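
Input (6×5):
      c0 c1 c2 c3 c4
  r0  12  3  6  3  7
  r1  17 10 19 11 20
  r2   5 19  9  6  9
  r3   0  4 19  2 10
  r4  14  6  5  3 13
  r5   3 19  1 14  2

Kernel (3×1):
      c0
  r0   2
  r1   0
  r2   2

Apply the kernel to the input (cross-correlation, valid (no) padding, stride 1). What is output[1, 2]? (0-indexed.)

76

The receptive field on the input at this output position is [19 / 9 / 19]. Elementwise product with the kernel and sum: 19·2 + 19·2.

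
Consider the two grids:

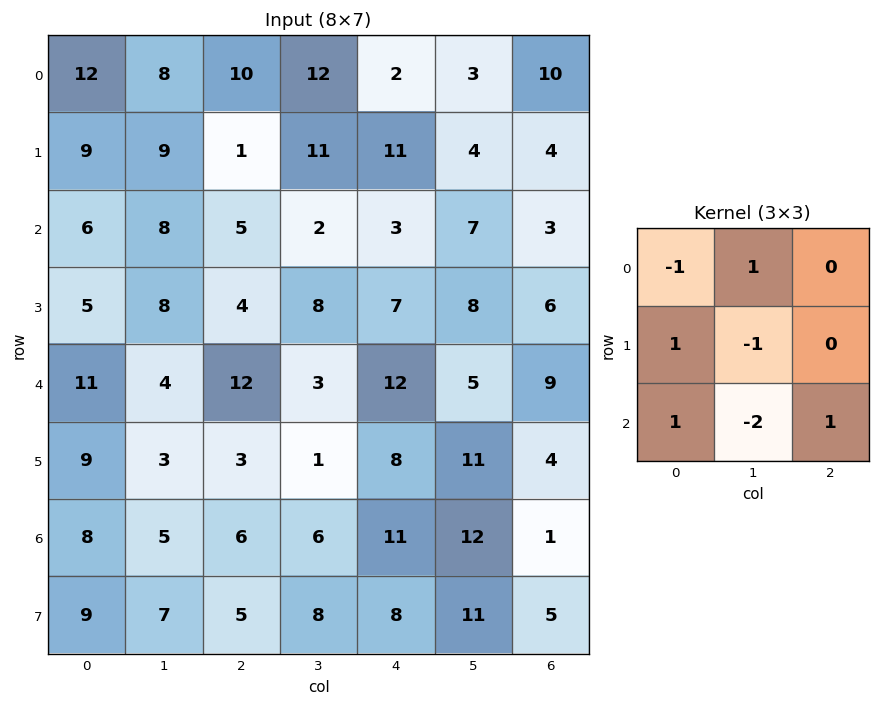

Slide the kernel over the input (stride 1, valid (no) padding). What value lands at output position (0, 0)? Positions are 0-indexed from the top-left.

-9

The receptive field on the input at this output position is [12 8 10 / 9 9 1 / 6 8 5]. Elementwise product with the kernel and sum: 12·-1 + 8·1 + 9·1 + 9·-1 + 6·1 + 8·-2 + 5·1.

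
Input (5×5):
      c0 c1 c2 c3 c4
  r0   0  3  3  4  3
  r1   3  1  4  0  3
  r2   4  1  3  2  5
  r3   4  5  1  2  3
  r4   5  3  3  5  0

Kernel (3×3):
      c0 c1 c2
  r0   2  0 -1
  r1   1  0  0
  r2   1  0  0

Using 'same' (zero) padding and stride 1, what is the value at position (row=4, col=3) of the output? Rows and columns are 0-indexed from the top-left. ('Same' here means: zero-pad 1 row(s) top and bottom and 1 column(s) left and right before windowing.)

The receptive field on the zero-padded input at this output position is [1 2 3 / 3 5 0 / 0 0 0]. Elementwise product with the kernel and sum: 1·2 + 3·-1 + 3·1 + 0·1.

2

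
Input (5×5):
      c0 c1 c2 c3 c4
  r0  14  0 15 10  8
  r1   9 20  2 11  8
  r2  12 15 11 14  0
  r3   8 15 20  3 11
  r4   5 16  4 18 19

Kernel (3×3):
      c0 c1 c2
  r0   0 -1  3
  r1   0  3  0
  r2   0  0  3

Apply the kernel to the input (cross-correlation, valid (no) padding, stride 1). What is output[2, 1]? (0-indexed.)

145

The receptive field on the input at this output position is [15 11 14 / 15 20 3 / 16 4 18]. Elementwise product with the kernel and sum: 11·-1 + 14·3 + 20·3 + 18·3.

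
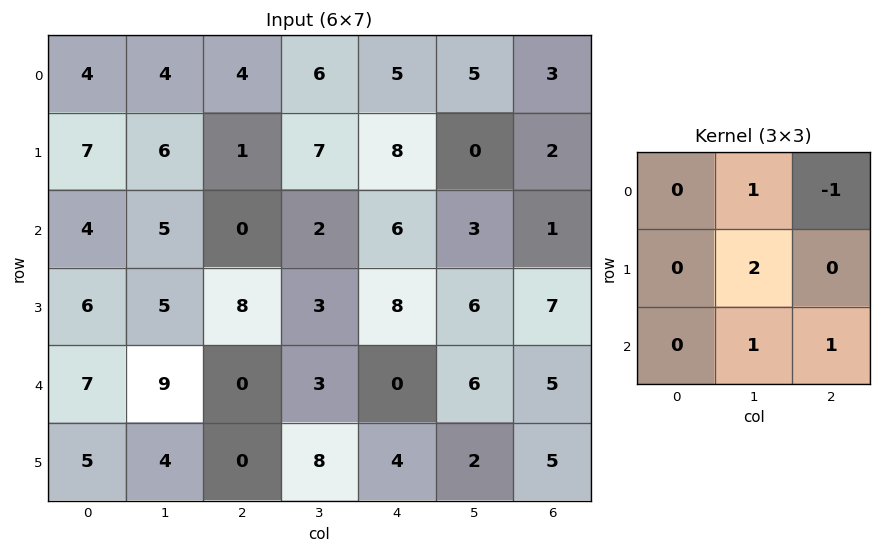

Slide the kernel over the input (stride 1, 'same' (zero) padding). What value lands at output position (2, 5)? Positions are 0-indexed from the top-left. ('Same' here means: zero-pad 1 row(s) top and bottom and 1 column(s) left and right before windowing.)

The receptive field on the zero-padded input at this output position is [8 0 2 / 6 3 1 / 8 6 7]. Elementwise product with the kernel and sum: 0·1 + 2·-1 + 3·2 + 6·1 + 7·1.

17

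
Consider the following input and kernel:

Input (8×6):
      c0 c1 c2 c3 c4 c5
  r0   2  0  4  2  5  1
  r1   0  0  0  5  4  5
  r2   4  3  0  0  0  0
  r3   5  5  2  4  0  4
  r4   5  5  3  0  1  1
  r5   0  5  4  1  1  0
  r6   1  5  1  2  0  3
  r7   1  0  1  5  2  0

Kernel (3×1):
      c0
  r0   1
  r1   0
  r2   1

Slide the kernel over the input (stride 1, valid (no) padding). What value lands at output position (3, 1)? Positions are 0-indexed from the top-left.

The receptive field on the input at this output position is [5 / 5 / 5]. Elementwise product with the kernel and sum: 5·1 + 5·1.

10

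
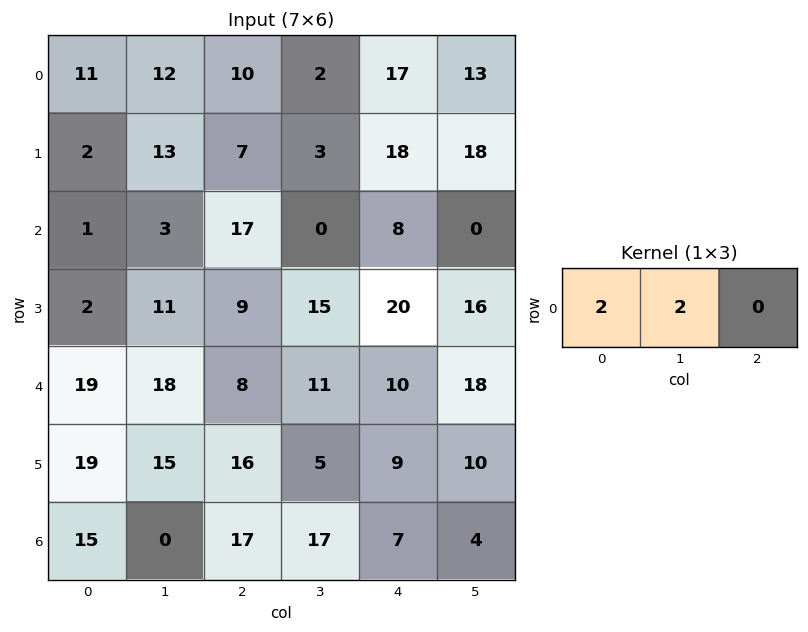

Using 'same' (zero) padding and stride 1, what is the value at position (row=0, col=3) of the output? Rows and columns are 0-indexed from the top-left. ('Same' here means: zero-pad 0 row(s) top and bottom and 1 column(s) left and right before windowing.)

The receptive field on the zero-padded input at this output position is [10 2 17]. Elementwise product with the kernel and sum: 10·2 + 2·2.

24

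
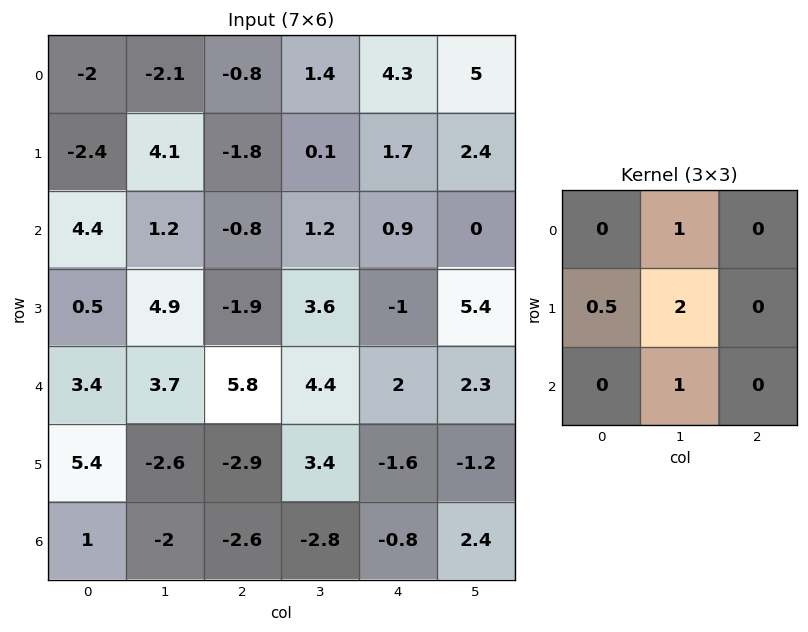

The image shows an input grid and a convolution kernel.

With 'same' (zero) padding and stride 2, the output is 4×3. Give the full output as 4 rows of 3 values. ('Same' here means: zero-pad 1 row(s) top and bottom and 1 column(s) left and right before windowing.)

Output[0,0]: The receptive field on the zero-padded input at this output position is [0 0 0 / 0 -2 -2.1 / 0 -2.4 4.1]. Elementwise product with the kernel and sum: 0·1 + 0·0.5 + -2·2 + -2.4·1.

-6.4 -4.45 11
6.9 -4.7 3.1
12.7 8.65 3.6
7.4 -9.1 -4.6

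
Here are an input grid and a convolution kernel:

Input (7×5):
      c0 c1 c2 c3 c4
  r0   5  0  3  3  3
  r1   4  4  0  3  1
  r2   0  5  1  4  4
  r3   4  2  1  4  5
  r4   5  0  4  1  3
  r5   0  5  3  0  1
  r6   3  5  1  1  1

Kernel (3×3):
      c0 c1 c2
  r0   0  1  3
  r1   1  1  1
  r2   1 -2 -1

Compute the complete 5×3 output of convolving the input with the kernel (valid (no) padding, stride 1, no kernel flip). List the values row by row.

6 18 5
9 15 3
16 11 25
1 17 29
12 17 12

Output[0,0]: The receptive field on the input at this output position is [5 0 3 / 4 4 0 / 0 5 1]. Elementwise product with the kernel and sum: 0·1 + 3·3 + 4·1 + 4·1 + 0·1 + 0·1 + 5·-2 + 1·-1.
Output[0,1]: The receptive field on the input at this output position is [0 3 3 / 4 0 3 / 5 1 4]. Elementwise product with the kernel and sum: 3·1 + 3·3 + 4·1 + 0·1 + 3·1 + 5·1 + 1·-2 + 4·-1.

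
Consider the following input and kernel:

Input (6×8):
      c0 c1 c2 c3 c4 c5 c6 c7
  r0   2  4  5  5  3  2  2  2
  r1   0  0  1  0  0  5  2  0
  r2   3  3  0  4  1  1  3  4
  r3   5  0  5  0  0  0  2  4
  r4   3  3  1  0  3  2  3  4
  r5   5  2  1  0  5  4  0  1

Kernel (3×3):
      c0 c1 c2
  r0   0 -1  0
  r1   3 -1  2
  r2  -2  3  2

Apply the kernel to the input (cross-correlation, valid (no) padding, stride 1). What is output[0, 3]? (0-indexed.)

4

The receptive field on the input at this output position is [5 3 2 / 0 0 5 / 4 1 1]. Elementwise product with the kernel and sum: 3·-1 + 0·3 + 0·-1 + 5·2 + 4·-2 + 1·3 + 1·2.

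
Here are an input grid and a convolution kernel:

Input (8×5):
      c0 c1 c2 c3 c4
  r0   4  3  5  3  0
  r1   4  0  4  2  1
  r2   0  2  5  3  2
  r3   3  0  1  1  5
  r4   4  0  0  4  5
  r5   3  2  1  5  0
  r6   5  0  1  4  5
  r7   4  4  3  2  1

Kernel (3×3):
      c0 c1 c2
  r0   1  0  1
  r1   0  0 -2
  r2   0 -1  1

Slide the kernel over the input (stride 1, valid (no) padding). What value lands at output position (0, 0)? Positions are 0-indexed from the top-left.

4

The receptive field on the input at this output position is [4 3 5 / 4 0 4 / 0 2 5]. Elementwise product with the kernel and sum: 4·1 + 5·1 + 4·-2 + 2·-1 + 5·1.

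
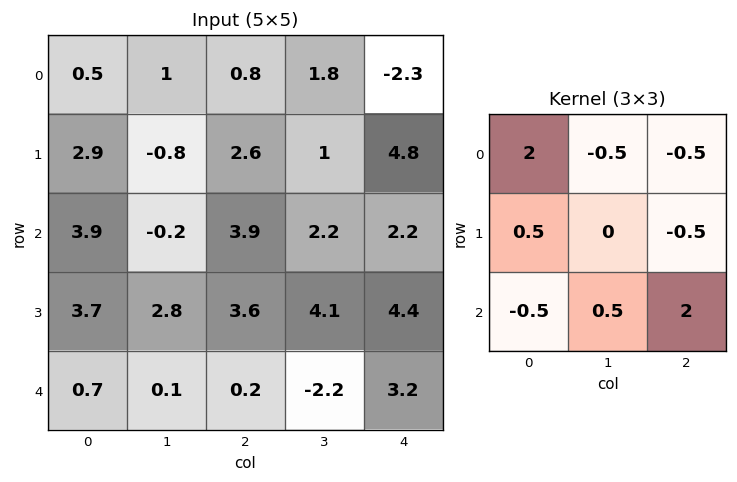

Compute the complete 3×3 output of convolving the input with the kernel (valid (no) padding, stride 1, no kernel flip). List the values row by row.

6 6.25 4.3
11.65 4 12.2
6.1 -8.45 10.4

Output[0,0]: The receptive field on the input at this output position is [0.5 1 0.8 / 2.9 -0.8 2.6 / 3.9 -0.2 3.9]. Elementwise product with the kernel and sum: 0.5·2 + 1·-0.5 + 0.8·-0.5 + 2.9·0.5 + 2.6·-0.5 + 3.9·-0.5 + -0.2·0.5 + 3.9·2.
Output[0,1]: The receptive field on the input at this output position is [1 0.8 1.8 / -0.8 2.6 1 / -0.2 3.9 2.2]. Elementwise product with the kernel and sum: 1·2 + 0.8·-0.5 + 1.8·-0.5 + -0.8·0.5 + 1·-0.5 + -0.2·-0.5 + 3.9·0.5 + 2.2·2.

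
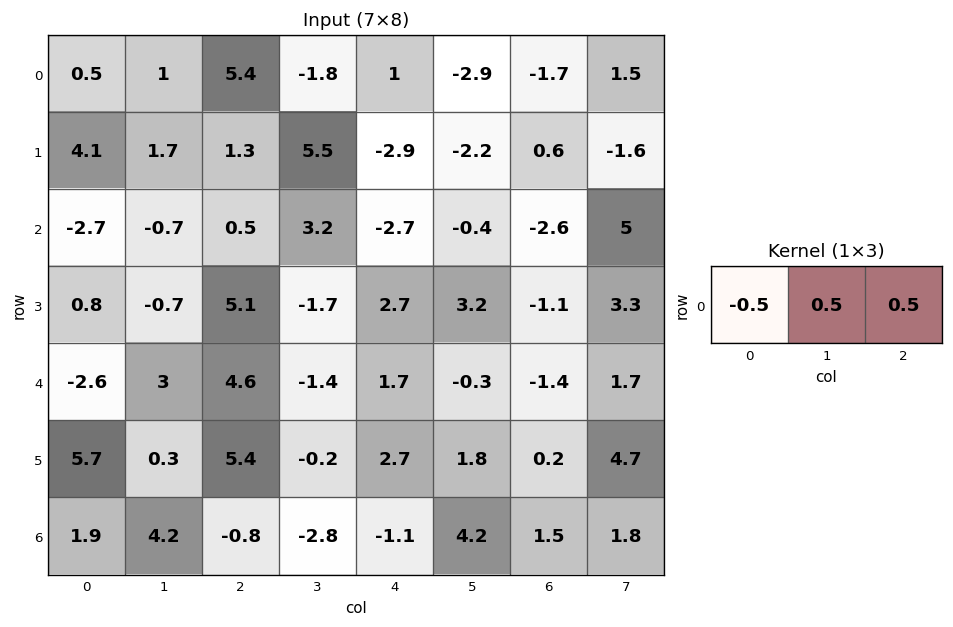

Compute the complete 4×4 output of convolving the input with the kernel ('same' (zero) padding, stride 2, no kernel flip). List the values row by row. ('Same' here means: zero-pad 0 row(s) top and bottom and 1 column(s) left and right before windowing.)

Output[0,0]: The receptive field on the zero-padded input at this output position is [0 0.5 1]. Elementwise product with the kernel and sum: 0·-0.5 + 0.5·0.5 + 1·0.5.
Output[0,1]: The receptive field on the zero-padded input at this output position is [1 5.4 -1.8]. Elementwise product with the kernel and sum: 1·-0.5 + 5.4·0.5 + -1.8·0.5.

0.75 1.3 -0.05 1.35
-1.7 2.2 -3.15 1.4
0.2 0.1 1.4 0.3
3.05 -3.9 2.95 -0.45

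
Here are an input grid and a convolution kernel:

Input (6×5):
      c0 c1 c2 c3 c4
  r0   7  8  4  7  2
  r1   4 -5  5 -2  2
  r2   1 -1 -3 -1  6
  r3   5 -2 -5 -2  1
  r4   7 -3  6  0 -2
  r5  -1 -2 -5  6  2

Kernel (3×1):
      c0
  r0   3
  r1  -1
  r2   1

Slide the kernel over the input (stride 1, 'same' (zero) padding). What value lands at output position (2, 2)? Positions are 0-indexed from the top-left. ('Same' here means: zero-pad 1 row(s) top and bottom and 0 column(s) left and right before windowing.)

The receptive field on the zero-padded input at this output position is [5 / -3 / -5]. Elementwise product with the kernel and sum: 5·3 + -3·-1 + -5·1.

13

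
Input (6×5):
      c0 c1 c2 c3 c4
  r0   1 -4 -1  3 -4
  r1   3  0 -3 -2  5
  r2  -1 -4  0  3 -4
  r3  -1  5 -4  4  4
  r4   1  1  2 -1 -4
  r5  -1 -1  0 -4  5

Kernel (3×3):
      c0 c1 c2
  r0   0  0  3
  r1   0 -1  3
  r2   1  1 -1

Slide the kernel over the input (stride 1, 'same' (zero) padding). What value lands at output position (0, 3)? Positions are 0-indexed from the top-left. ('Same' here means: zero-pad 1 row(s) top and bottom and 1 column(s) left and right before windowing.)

-25

The receptive field on the zero-padded input at this output position is [0 0 0 / -1 3 -4 / -3 -2 5]. Elementwise product with the kernel and sum: 0·3 + 3·-1 + -4·3 + -3·1 + -2·1 + 5·-1.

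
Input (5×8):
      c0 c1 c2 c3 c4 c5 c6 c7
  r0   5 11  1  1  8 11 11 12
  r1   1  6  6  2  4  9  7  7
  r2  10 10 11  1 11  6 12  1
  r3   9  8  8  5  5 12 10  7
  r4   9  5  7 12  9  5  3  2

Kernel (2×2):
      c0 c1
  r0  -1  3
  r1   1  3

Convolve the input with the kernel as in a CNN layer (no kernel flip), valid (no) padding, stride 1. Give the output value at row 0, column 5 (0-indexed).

The receptive field on the input at this output position is [11 11 / 9 7]. Elementwise product with the kernel and sum: 11·-1 + 11·3 + 9·1 + 7·3.

52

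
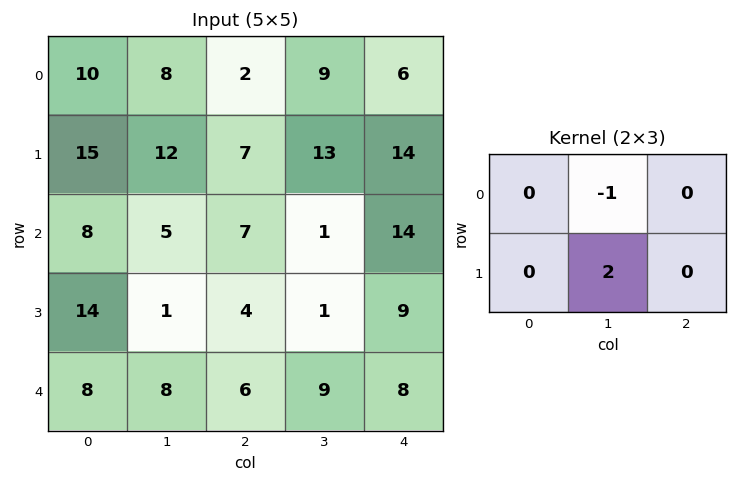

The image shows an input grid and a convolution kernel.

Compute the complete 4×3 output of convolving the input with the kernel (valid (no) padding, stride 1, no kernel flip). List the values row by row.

16 12 17
-2 7 -11
-3 1 1
15 8 17

Output[0,0]: The receptive field on the input at this output position is [10 8 2 / 15 12 7]. Elementwise product with the kernel and sum: 8·-1 + 12·2.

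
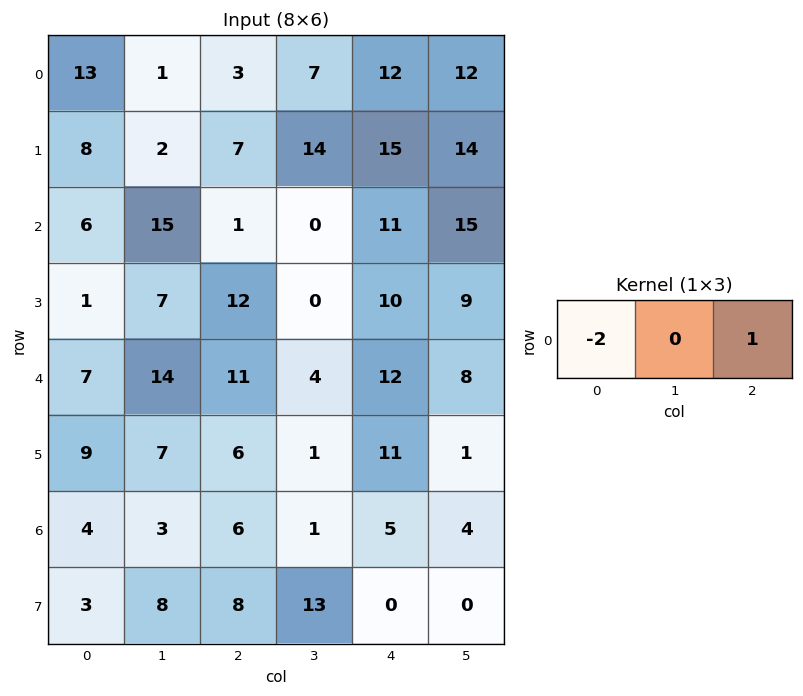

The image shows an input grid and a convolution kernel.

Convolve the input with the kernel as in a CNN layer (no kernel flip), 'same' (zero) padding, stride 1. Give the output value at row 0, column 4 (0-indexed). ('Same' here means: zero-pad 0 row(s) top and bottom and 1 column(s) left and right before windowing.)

The receptive field on the zero-padded input at this output position is [7 12 12]. Elementwise product with the kernel and sum: 7·-2 + 12·1.

-2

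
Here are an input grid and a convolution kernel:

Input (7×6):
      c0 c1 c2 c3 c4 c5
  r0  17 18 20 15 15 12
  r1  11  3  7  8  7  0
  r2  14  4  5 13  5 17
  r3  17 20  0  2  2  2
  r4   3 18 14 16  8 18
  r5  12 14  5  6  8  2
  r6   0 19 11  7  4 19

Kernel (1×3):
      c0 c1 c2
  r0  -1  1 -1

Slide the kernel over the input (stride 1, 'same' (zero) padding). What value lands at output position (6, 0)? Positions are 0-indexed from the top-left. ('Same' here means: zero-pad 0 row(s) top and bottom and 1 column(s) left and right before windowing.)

-19

The receptive field on the zero-padded input at this output position is [0 0 19]. Elementwise product with the kernel and sum: 0·-1 + 0·1 + 19·-1.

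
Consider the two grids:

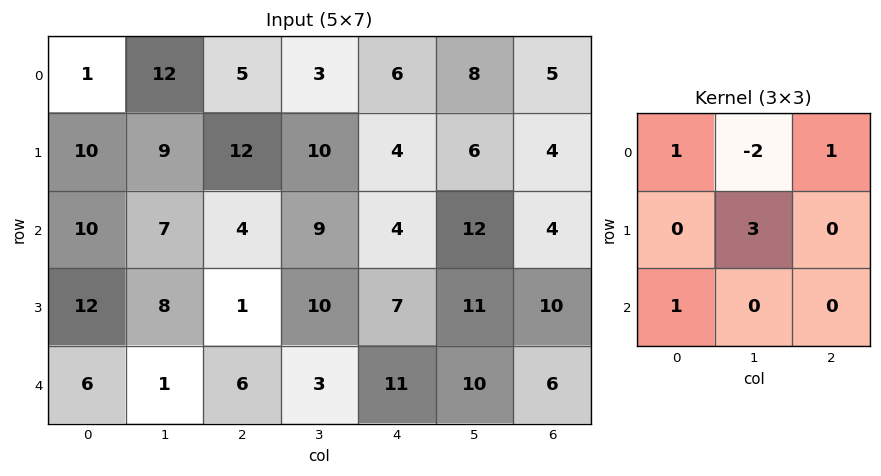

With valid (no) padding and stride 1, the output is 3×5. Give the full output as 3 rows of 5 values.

19 48 39 20 17
37 15 24 30 39
30 12 26 37 28

Output[0,0]: The receptive field on the input at this output position is [1 12 5 / 10 9 12 / 10 7 4]. Elementwise product with the kernel and sum: 1·1 + 12·-2 + 5·1 + 9·3 + 10·1.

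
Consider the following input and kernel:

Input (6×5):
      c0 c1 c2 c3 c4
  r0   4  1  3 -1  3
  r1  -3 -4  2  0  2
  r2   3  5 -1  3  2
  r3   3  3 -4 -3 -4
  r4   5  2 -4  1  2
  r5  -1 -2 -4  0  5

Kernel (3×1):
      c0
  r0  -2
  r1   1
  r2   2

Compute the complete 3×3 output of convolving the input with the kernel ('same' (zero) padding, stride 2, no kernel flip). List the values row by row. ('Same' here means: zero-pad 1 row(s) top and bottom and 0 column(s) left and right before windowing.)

-2 7 7
15 -13 -10
-3 -4 20

Output[0,0]: The receptive field on the zero-padded input at this output position is [0 / 4 / -3]. Elementwise product with the kernel and sum: 0·-2 + 4·1 + -3·2.
Output[0,1]: The receptive field on the zero-padded input at this output position is [0 / 3 / 2]. Elementwise product with the kernel and sum: 0·-2 + 3·1 + 2·2.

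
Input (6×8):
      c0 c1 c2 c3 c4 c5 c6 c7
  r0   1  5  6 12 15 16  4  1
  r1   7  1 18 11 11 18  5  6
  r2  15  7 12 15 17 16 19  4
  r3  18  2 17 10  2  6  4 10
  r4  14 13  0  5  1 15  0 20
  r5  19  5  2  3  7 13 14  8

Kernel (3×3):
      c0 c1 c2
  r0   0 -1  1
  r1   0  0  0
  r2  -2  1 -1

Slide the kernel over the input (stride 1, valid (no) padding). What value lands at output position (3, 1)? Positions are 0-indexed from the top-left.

The receptive field on the input at this output position is [2 17 10 / 13 0 5 / 5 2 3]. Elementwise product with the kernel and sum: 17·-1 + 10·1 + 5·-2 + 2·1 + 3·-1.

-18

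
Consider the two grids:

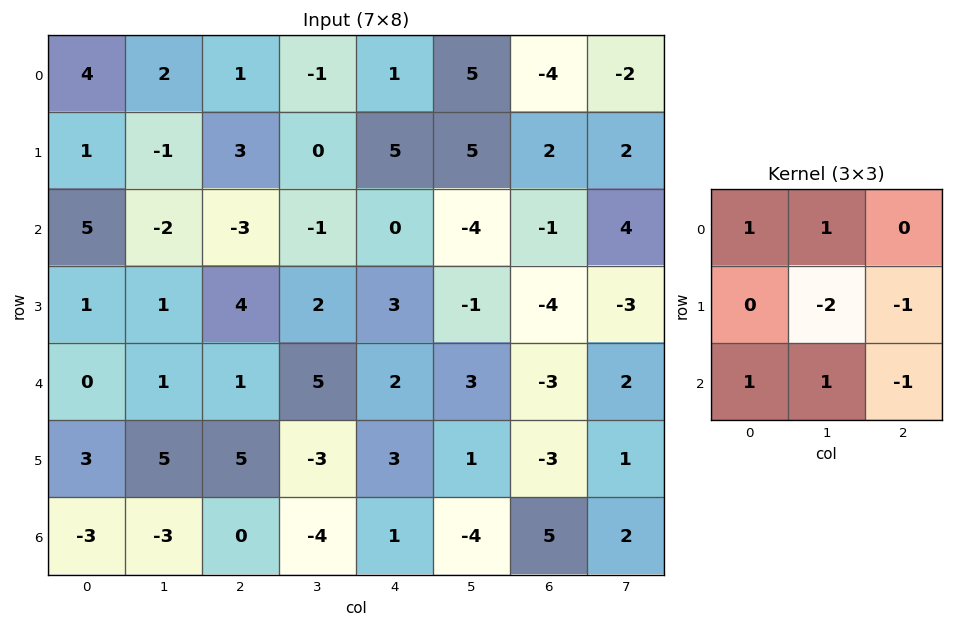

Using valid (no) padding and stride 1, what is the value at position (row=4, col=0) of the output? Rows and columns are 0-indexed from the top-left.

-20

The receptive field on the input at this output position is [0 1 1 / 3 5 5 / -3 -3 0]. Elementwise product with the kernel and sum: 0·1 + 1·1 + 5·-2 + 5·-1 + -3·1 + -3·1 + 0·-1.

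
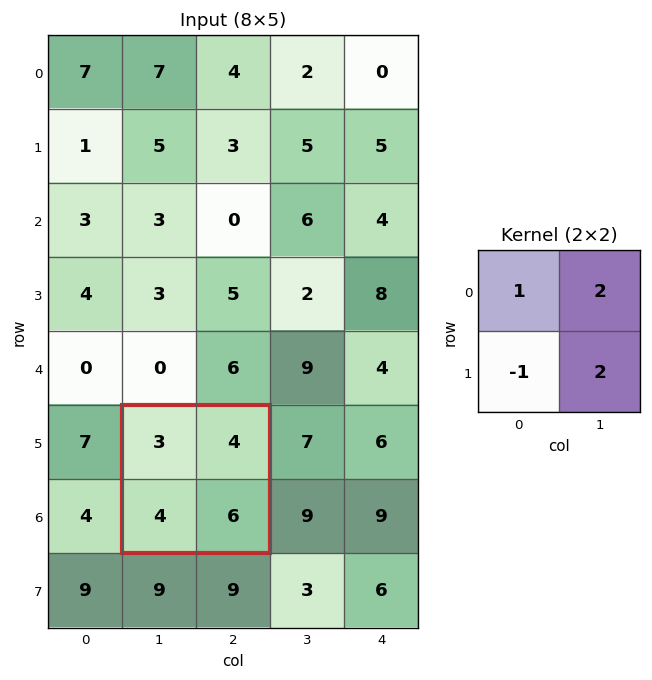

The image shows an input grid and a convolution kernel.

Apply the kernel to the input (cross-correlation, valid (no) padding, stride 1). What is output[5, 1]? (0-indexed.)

The receptive field on the input at this output position is [3 4 / 4 6]. Elementwise product with the kernel and sum: 3·1 + 4·2 + 4·-1 + 6·2.

19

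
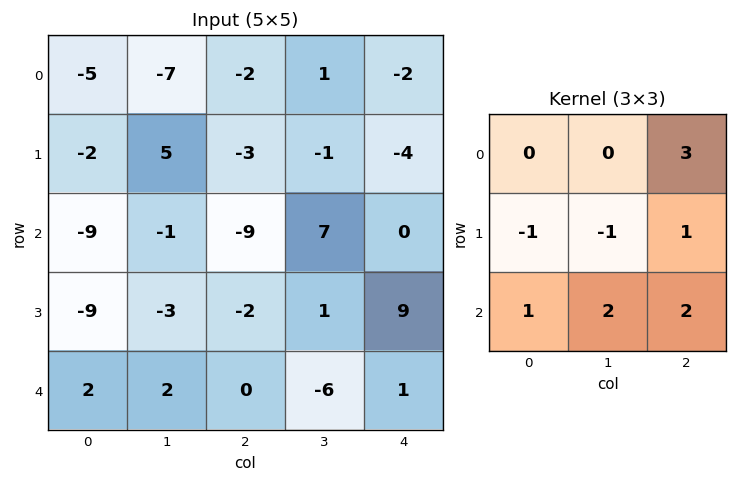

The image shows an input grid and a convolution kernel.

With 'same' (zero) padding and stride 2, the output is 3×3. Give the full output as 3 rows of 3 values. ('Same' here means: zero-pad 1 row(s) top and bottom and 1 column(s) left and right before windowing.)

Output[0,0]: The receptive field on the zero-padded input at this output position is [0 0 0 / 0 -5 -7 / 0 -2 5]. Elementwise product with the kernel and sum: 0·3 + 0·-1 + -5·-1 + -7·1 + 0·1 + -2·2 + 5·2.
Output[0,1]: The receptive field on the zero-padded input at this output position is [0 0 0 / -7 -2 1 / 5 -3 -1]. Elementwise product with the kernel and sum: 0·3 + -7·-1 + -2·-1 + 1·1 + 5·1 + -3·2 + -1·2.

4 7 -8
-1 9 12
-9 -5 5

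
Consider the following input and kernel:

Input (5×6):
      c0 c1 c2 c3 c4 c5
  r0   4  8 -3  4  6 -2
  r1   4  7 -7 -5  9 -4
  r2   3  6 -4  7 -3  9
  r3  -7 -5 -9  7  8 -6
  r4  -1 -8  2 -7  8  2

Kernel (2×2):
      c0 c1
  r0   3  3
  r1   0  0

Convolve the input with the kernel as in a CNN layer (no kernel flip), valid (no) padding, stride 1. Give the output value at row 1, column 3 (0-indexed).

The receptive field on the input at this output position is [-5 9 / 7 -3]. Elementwise product with the kernel and sum: -5·3 + 9·3.

12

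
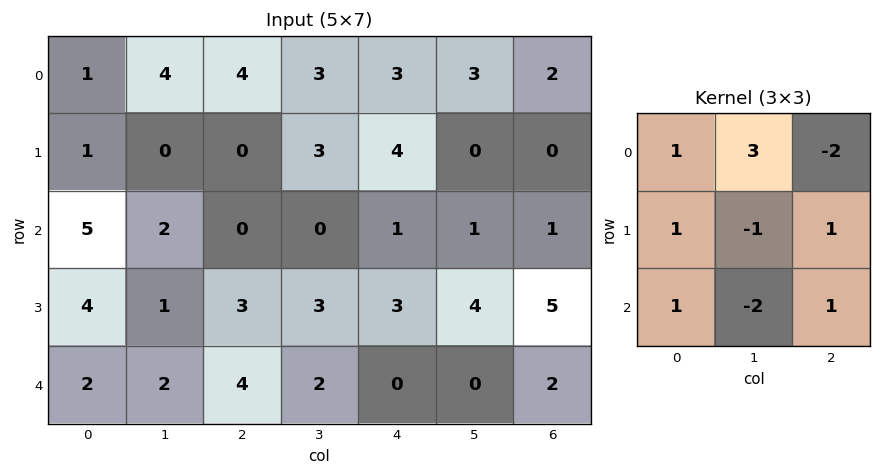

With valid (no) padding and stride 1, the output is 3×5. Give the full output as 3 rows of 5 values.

Output[0,0]: The receptive field on the input at this output position is [1 4 4 / 1 0 0 / 5 2 0]. Elementwise product with the kernel and sum: 1·1 + 4·3 + 4·-2 + 1·1 + 0·-1 + 0·1 + 5·1 + 2·-2 + 0·1.

7 15 9 4 12
9 -6 2 16 5
19 -1 1 7 8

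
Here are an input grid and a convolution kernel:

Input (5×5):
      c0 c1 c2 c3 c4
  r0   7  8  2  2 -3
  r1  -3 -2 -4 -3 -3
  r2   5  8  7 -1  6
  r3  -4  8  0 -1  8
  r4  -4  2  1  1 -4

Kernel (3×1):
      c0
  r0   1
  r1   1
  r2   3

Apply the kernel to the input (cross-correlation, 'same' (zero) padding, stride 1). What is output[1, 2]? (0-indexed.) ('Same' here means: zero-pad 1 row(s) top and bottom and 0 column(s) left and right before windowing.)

19

The receptive field on the zero-padded input at this output position is [2 / -4 / 7]. Elementwise product with the kernel and sum: 2·1 + -4·1 + 7·3.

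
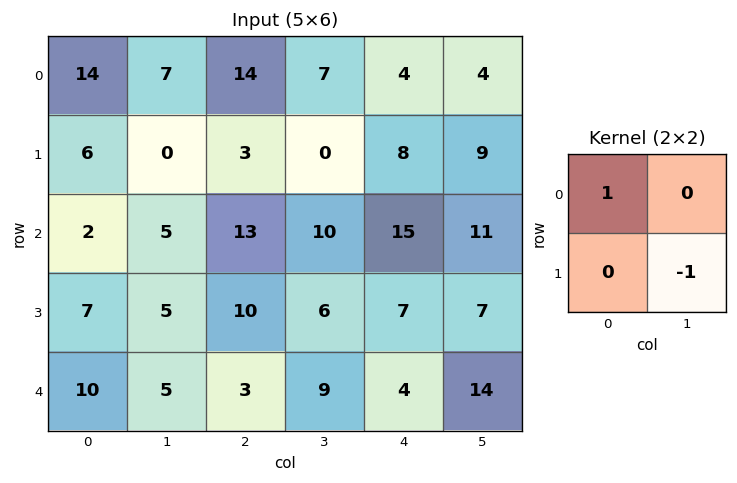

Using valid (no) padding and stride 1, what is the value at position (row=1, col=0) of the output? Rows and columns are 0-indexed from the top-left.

The receptive field on the input at this output position is [6 0 / 2 5]. Elementwise product with the kernel and sum: 6·1 + 5·-1.

1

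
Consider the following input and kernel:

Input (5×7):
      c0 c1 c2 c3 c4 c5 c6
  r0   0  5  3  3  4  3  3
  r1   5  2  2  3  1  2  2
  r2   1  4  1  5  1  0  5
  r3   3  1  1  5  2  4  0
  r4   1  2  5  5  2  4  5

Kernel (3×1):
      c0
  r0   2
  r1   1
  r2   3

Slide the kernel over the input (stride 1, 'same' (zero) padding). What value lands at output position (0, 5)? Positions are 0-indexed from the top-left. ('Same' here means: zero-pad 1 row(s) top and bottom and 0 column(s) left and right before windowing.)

The receptive field on the zero-padded input at this output position is [0 / 3 / 2]. Elementwise product with the kernel and sum: 0·2 + 3·1 + 2·3.

9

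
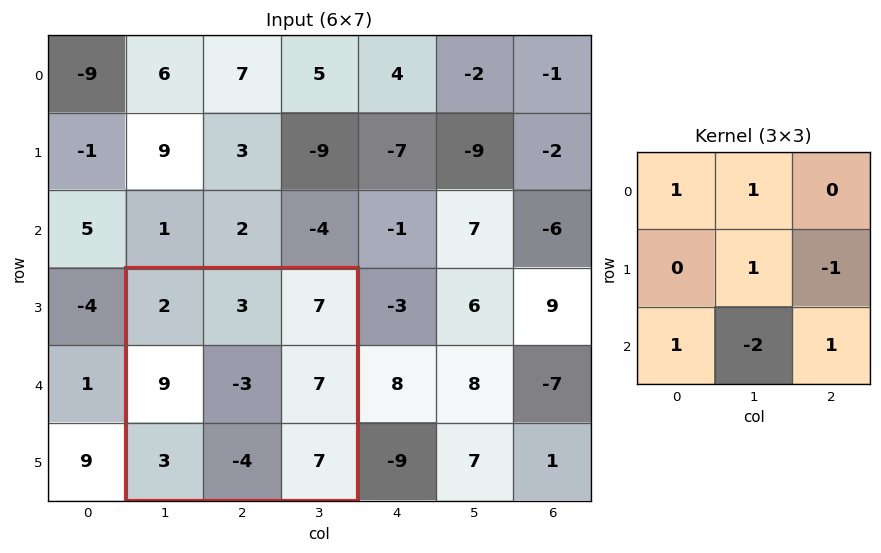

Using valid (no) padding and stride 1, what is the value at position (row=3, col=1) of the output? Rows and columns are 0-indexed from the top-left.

The receptive field on the input at this output position is [2 3 7 / 9 -3 7 / 3 -4 7]. Elementwise product with the kernel and sum: 2·1 + 3·1 + -3·1 + 7·-1 + 3·1 + -4·-2 + 7·1.

13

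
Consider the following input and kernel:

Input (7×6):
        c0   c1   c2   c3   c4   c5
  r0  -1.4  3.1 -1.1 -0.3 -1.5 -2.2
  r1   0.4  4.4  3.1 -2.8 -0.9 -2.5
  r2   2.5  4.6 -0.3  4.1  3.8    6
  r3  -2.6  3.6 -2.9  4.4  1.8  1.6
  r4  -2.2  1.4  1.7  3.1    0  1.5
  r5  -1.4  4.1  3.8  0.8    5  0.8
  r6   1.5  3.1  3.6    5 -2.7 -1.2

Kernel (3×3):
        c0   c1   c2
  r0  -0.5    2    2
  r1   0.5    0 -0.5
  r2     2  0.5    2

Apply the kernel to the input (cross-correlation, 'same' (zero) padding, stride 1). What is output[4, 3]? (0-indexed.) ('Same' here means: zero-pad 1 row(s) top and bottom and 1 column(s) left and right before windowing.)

32.7

The receptive field on the zero-padded input at this output position is [-2.9 4.4 1.8 / 1.7 3.1 0 / 3.8 0.8 5]. Elementwise product with the kernel and sum: -2.9·-0.5 + 4.4·2 + 1.8·2 + 1.7·0.5 + 0·-0.5 + 3.8·2 + 0.8·0.5 + 5·2.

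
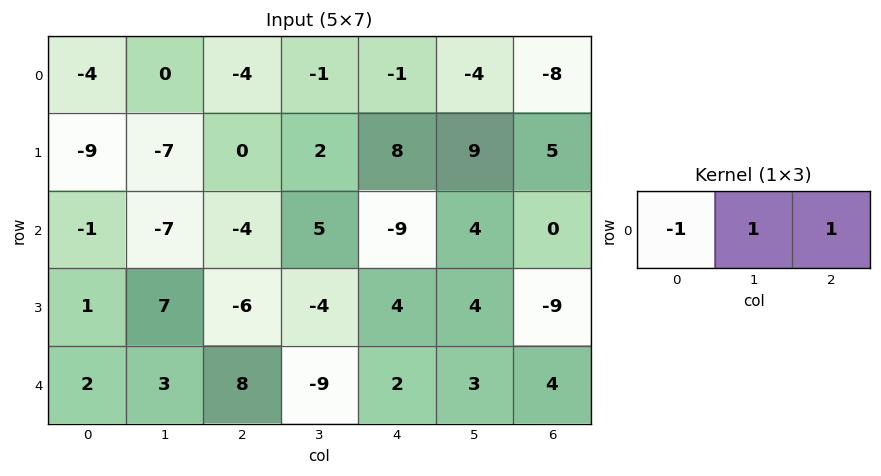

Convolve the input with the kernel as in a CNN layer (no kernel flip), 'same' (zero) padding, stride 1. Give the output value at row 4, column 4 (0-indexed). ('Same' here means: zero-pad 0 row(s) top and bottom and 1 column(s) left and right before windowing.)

The receptive field on the zero-padded input at this output position is [-9 2 3]. Elementwise product with the kernel and sum: -9·-1 + 2·1 + 3·1.

14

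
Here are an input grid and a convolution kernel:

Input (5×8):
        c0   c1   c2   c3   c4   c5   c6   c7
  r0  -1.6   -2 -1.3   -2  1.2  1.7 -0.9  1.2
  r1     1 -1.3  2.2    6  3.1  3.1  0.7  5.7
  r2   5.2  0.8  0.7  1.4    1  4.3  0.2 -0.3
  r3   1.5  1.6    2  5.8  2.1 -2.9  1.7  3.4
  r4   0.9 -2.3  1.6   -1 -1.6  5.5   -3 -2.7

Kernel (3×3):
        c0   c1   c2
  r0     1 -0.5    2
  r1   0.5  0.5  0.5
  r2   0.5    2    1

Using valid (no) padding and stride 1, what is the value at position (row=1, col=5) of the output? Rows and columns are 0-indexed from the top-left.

21.6

The receptive field on the input at this output position is [3.1 0.7 5.7 / 4.3 0.2 -0.3 / -2.9 1.7 3.4]. Elementwise product with the kernel and sum: 3.1·1 + 0.7·-0.5 + 5.7·2 + 4.3·0.5 + 0.2·0.5 + -0.3·0.5 + -2.9·0.5 + 1.7·2 + 3.4·1.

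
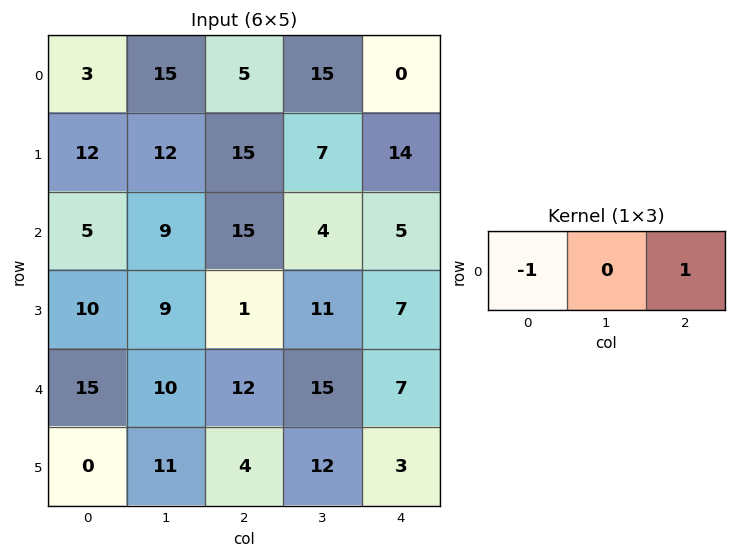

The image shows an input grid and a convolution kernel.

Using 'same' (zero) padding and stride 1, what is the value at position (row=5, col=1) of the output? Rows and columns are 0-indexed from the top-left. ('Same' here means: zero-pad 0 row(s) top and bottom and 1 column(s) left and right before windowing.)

The receptive field on the zero-padded input at this output position is [0 11 4]. Elementwise product with the kernel and sum: 0·-1 + 4·1.

4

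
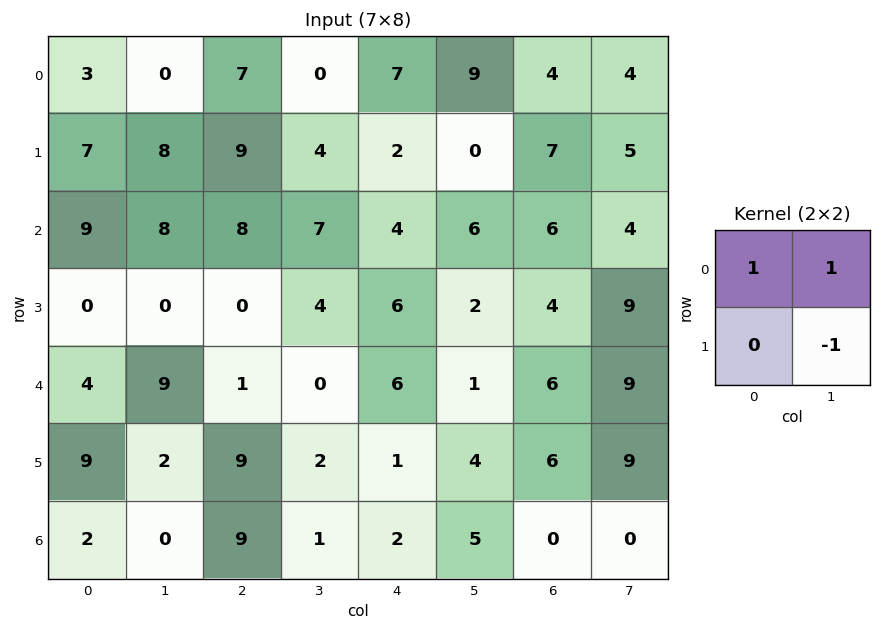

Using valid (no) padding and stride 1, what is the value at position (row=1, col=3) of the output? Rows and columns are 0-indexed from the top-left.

2

The receptive field on the input at this output position is [4 2 / 7 4]. Elementwise product with the kernel and sum: 4·1 + 2·1 + 4·-1.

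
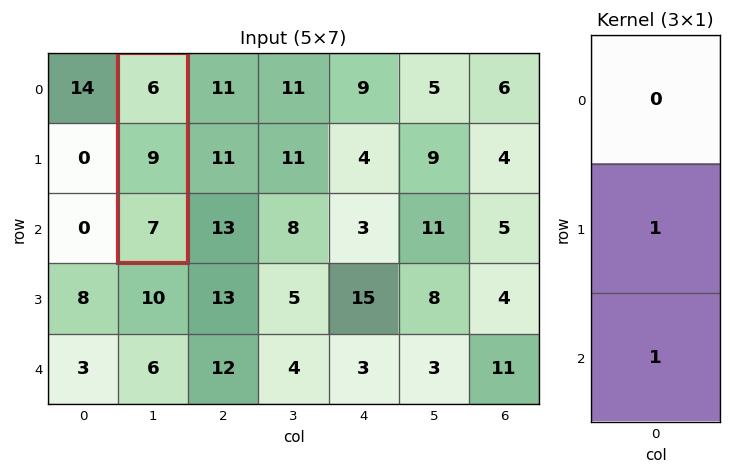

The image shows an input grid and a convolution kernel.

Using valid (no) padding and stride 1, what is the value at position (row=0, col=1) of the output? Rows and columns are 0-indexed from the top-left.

16

The receptive field on the input at this output position is [6 / 9 / 7]. Elementwise product with the kernel and sum: 9·1 + 7·1.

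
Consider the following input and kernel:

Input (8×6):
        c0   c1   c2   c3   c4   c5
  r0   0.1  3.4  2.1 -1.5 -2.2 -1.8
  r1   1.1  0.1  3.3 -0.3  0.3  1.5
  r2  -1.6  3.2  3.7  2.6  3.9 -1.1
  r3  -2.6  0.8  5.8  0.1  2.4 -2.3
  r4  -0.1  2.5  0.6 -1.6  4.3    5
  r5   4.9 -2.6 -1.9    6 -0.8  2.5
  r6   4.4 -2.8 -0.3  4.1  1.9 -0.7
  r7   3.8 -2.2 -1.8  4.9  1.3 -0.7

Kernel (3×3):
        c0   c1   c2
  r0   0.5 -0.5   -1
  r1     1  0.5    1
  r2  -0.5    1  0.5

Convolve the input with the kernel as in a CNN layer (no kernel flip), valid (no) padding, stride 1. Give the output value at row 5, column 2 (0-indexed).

6.95

The receptive field on the input at this output position is [-1.9 6 -0.8 / -0.3 4.1 1.9 / -1.8 4.9 1.3]. Elementwise product with the kernel and sum: -1.9·0.5 + 6·-0.5 + -0.8·-1 + -0.3·1 + 4.1·0.5 + 1.9·1 + -1.8·-0.5 + 4.9·1 + 1.3·0.5.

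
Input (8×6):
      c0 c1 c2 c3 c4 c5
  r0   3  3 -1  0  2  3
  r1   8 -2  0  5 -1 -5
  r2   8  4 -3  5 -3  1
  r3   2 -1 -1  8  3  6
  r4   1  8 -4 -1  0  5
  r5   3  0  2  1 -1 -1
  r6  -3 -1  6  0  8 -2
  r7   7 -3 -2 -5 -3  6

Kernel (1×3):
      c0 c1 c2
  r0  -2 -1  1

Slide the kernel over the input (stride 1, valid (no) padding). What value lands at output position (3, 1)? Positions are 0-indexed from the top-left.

The receptive field on the input at this output position is [-1 -1 8]. Elementwise product with the kernel and sum: -1·-2 + -1·-1 + 8·1.

11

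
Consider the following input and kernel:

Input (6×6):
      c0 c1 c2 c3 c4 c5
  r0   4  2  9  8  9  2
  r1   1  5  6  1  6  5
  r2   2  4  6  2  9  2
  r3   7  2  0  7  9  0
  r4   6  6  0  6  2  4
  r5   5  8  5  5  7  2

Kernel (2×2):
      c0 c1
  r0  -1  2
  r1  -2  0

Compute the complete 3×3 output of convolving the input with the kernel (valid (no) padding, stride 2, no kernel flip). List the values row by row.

Output[0,0]: The receptive field on the input at this output position is [4 2 / 1 5]. Elementwise product with the kernel and sum: 4·-1 + 2·2 + 1·-2.
Output[0,1]: The receptive field on the input at this output position is [9 8 / 6 1]. Elementwise product with the kernel and sum: 9·-1 + 8·2 + 6·-2.

-2 -5 -17
-8 -2 -23
-4 2 -8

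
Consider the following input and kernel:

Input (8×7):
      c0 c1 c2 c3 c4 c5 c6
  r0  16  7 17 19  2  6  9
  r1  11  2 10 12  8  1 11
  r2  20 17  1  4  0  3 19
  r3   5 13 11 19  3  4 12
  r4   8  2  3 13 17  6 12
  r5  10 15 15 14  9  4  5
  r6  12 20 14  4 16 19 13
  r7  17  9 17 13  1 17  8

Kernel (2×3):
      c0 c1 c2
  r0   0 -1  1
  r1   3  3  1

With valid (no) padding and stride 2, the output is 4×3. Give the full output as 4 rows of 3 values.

59 57 41
49 89 49
91 100 50
89 103 56

Output[0,0]: The receptive field on the input at this output position is [16 7 17 / 11 2 10]. Elementwise product with the kernel and sum: 7·-1 + 17·1 + 11·3 + 2·3 + 10·1.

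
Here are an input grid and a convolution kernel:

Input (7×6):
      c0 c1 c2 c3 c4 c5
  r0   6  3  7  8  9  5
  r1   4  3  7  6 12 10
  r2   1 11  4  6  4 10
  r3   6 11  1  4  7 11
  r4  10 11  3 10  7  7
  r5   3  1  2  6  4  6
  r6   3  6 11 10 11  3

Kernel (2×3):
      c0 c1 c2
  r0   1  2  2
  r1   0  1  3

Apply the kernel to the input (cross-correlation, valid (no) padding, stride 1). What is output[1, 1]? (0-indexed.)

51

The receptive field on the input at this output position is [3 7 6 / 11 4 6]. Elementwise product with the kernel and sum: 3·1 + 7·2 + 6·2 + 4·1 + 6·3.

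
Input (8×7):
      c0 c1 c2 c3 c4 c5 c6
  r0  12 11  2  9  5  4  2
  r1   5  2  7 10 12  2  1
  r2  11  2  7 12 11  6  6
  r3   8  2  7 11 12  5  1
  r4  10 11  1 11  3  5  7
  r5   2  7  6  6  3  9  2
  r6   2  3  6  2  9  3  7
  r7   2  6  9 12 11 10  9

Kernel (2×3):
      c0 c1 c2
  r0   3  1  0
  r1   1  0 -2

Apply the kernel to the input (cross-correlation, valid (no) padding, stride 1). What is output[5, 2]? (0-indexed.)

12

The receptive field on the input at this output position is [6 6 3 / 6 2 9]. Elementwise product with the kernel and sum: 6·3 + 6·1 + 6·1 + 9·-2.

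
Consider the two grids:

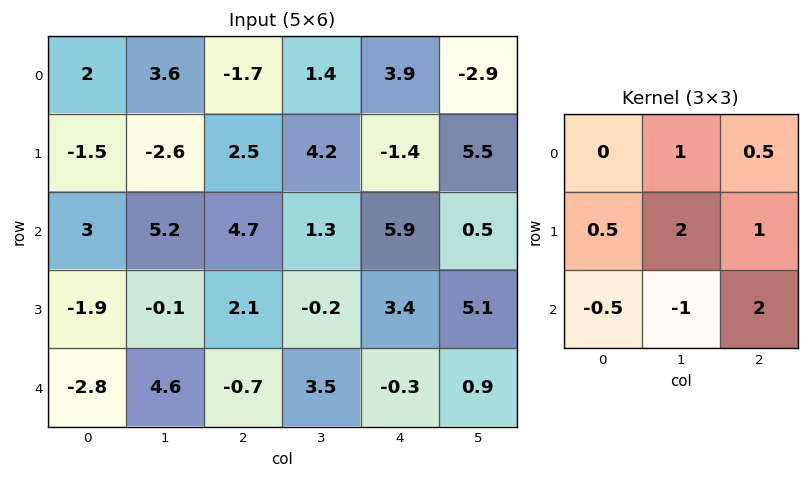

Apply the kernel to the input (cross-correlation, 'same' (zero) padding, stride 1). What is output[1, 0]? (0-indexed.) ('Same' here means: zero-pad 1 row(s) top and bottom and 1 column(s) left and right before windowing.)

5.6

The receptive field on the zero-padded input at this output position is [0 2 3.6 / 0 -1.5 -2.6 / 0 3 5.2]. Elementwise product with the kernel and sum: 2·1 + 3.6·0.5 + 0·0.5 + -1.5·2 + -2.6·1 + 0·-0.5 + 3·-1 + 5.2·2.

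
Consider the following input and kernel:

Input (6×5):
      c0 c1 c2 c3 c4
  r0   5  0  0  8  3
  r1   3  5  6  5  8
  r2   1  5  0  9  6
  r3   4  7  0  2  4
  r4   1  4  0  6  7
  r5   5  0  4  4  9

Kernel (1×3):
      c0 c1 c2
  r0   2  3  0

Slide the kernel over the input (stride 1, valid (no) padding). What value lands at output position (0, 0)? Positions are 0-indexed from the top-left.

10

The receptive field on the input at this output position is [5 0 0]. Elementwise product with the kernel and sum: 5·2 + 0·3.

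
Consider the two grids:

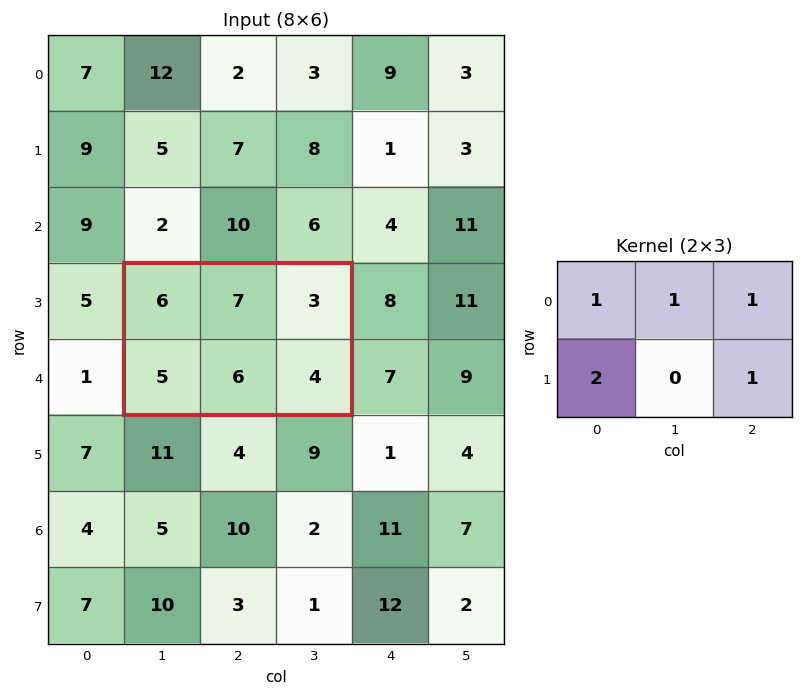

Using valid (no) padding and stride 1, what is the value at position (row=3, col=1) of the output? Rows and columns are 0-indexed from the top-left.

30

The receptive field on the input at this output position is [6 7 3 / 5 6 4]. Elementwise product with the kernel and sum: 6·1 + 7·1 + 3·1 + 5·2 + 4·1.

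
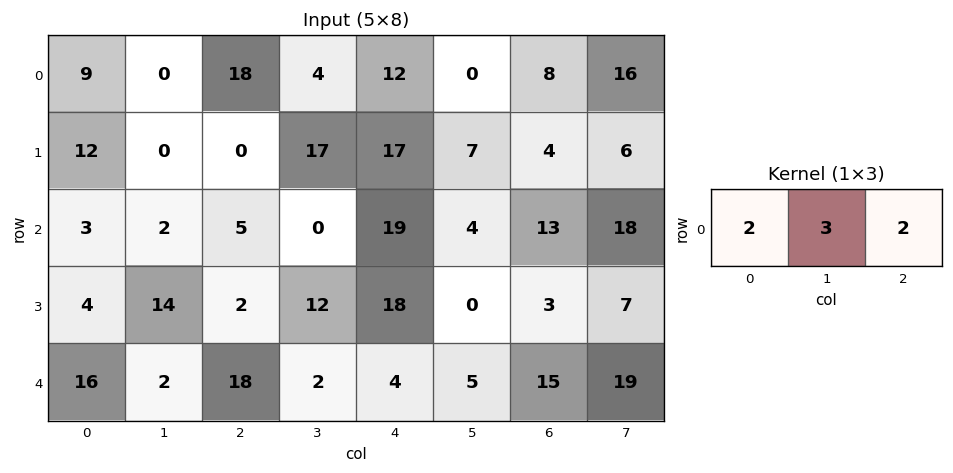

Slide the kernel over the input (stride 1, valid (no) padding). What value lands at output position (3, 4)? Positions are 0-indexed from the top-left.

The receptive field on the input at this output position is [18 0 3]. Elementwise product with the kernel and sum: 18·2 + 0·3 + 3·2.

42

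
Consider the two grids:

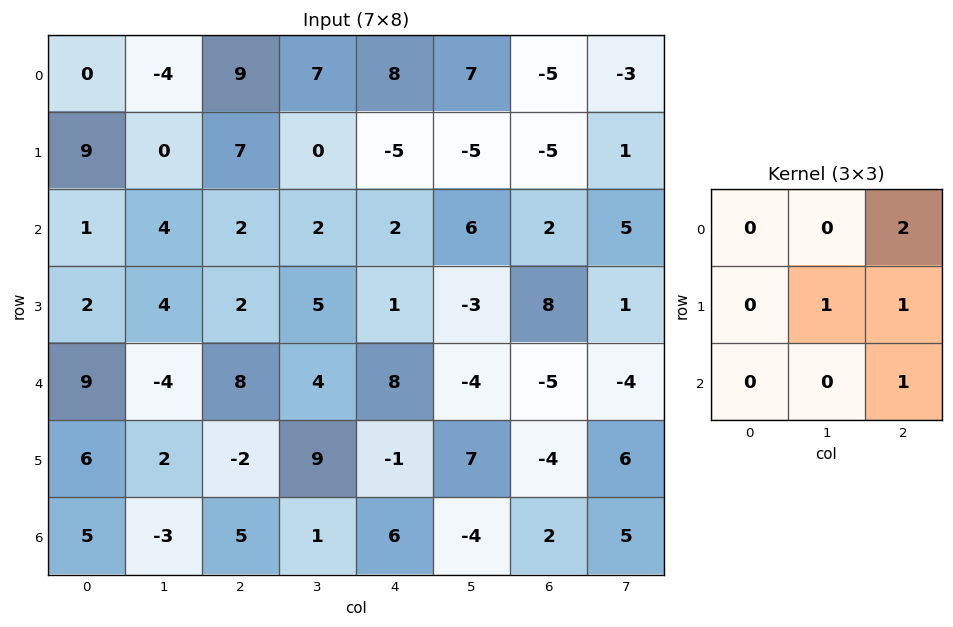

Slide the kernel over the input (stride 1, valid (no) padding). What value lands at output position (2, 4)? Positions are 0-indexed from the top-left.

4

The receptive field on the input at this output position is [2 6 2 / 1 -3 8 / 8 -4 -5]. Elementwise product with the kernel and sum: 2·2 + -3·1 + 8·1 + -5·1.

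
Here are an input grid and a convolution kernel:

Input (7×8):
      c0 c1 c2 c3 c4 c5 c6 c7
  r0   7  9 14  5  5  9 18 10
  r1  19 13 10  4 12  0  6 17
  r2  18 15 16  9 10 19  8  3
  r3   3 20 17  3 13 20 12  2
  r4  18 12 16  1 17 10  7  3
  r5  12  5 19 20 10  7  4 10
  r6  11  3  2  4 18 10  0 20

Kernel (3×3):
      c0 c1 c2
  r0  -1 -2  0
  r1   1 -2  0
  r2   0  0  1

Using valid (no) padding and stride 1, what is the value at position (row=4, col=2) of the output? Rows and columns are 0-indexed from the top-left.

-21

The receptive field on the input at this output position is [16 1 17 / 19 20 10 / 2 4 18]. Elementwise product with the kernel and sum: 16·-1 + 1·-2 + 19·1 + 20·-2 + 18·1.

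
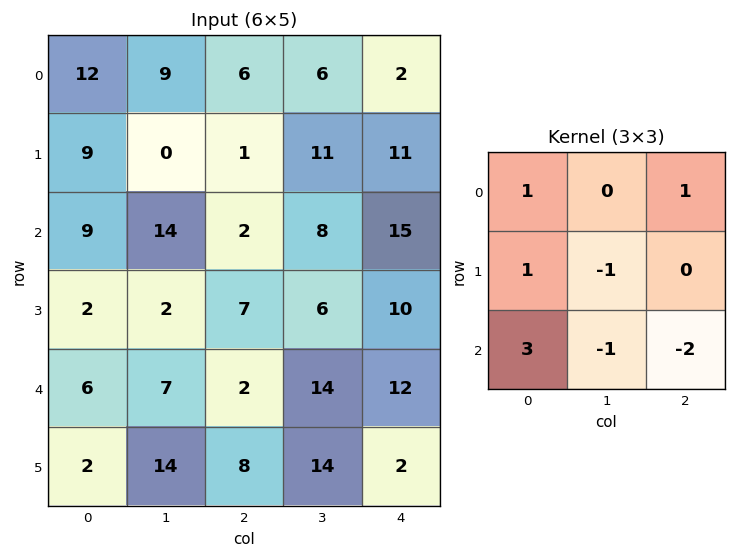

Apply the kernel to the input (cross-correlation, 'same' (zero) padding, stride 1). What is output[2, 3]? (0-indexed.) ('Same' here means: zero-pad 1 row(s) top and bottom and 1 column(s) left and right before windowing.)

The receptive field on the zero-padded input at this output position is [1 11 11 / 2 8 15 / 7 6 10]. Elementwise product with the kernel and sum: 1·1 + 11·1 + 2·1 + 8·-1 + 7·3 + 6·-1 + 10·-2.

1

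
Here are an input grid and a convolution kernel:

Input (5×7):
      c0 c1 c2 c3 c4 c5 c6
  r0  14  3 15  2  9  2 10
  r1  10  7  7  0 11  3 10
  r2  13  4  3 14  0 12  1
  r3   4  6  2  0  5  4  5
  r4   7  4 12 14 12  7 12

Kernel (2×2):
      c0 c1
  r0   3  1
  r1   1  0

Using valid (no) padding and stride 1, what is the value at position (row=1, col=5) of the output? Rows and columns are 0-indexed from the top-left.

The receptive field on the input at this output position is [3 10 / 12 1]. Elementwise product with the kernel and sum: 3·3 + 10·1 + 12·1.

31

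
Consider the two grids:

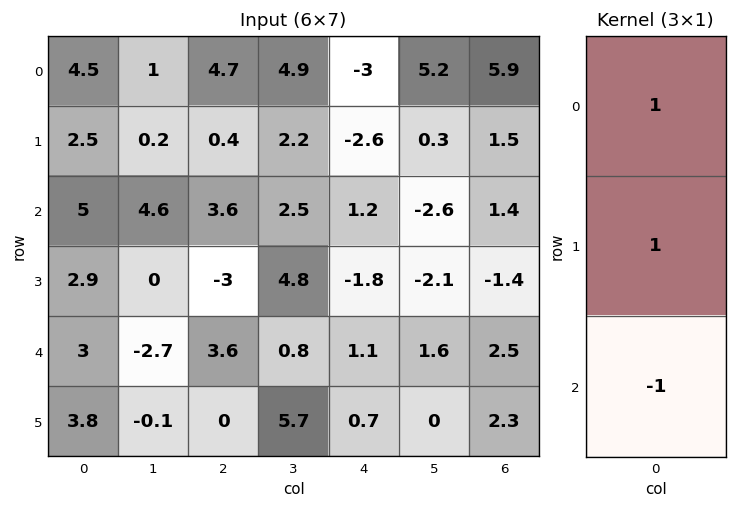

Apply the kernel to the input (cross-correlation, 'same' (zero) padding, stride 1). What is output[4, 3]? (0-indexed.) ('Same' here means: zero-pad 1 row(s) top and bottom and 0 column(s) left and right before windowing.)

The receptive field on the zero-padded input at this output position is [4.8 / 0.8 / 5.7]. Elementwise product with the kernel and sum: 4.8·1 + 0.8·1 + 5.7·-1.

-0.1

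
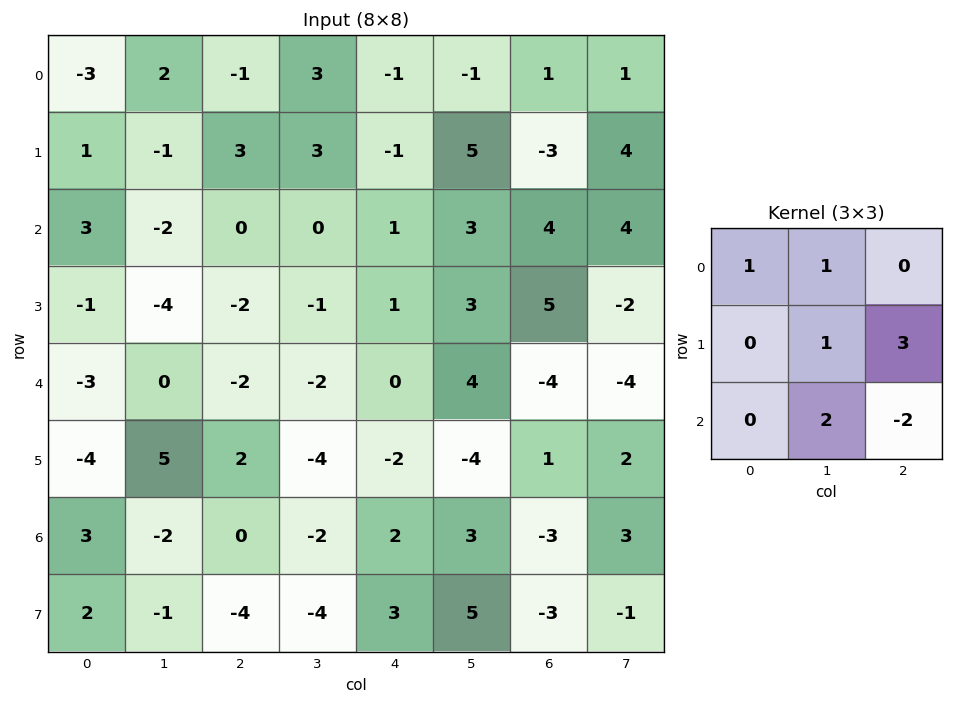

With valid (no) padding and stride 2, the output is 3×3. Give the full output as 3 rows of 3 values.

3 0 -8
-5 -2 38
4 -22 15

Output[0,0]: The receptive field on the input at this output position is [-3 2 -1 / 1 -1 3 / 3 -2 0]. Elementwise product with the kernel and sum: -3·1 + 2·1 + -1·1 + 3·3 + -2·2 + 0·-2.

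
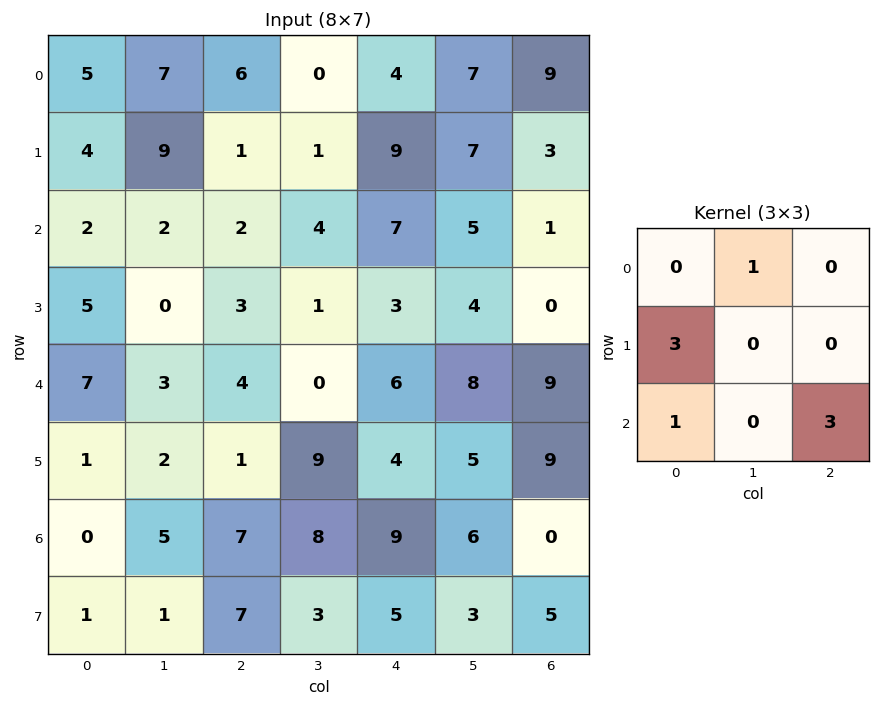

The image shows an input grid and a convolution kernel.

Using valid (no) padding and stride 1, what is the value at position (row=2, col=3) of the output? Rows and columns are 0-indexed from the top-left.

The receptive field on the input at this output position is [4 7 5 / 1 3 4 / 0 6 8]. Elementwise product with the kernel and sum: 7·1 + 1·3 + 0·1 + 8·3.

34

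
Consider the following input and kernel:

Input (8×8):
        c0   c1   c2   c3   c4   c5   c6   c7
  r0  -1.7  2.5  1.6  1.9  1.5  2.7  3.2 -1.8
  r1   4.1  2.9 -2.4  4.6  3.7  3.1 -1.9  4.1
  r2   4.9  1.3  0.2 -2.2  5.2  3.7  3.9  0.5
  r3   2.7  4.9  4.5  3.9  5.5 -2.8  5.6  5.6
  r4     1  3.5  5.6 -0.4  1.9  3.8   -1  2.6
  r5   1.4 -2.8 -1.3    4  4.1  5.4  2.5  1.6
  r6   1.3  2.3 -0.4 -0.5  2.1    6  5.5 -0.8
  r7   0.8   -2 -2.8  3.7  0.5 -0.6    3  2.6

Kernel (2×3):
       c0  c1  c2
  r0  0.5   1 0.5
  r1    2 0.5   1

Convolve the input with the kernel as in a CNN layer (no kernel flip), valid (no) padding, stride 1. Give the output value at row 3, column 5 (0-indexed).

16.7

The receptive field on the input at this output position is [-2.8 5.6 5.6 / 3.8 -1 2.6]. Elementwise product with the kernel and sum: -2.8·0.5 + 5.6·1 + 5.6·0.5 + 3.8·2 + -1·0.5 + 2.6·1.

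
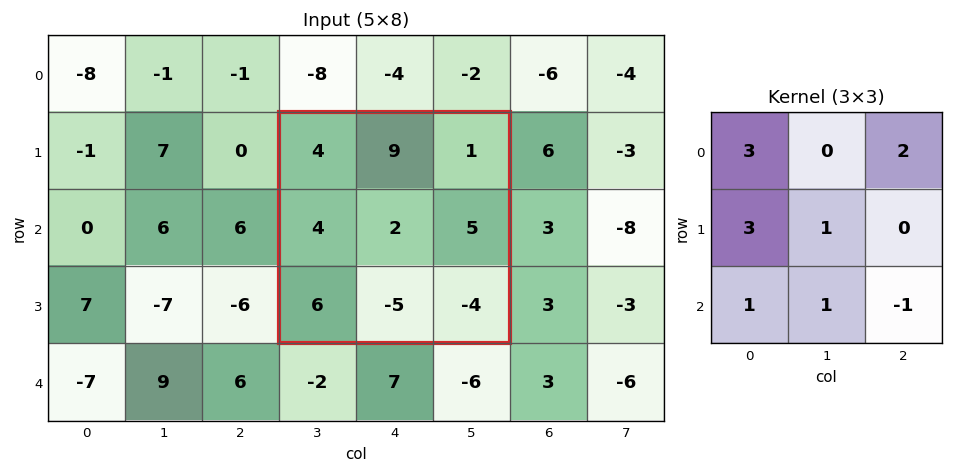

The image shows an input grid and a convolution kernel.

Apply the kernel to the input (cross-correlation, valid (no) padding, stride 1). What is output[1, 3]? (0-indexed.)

33

The receptive field on the input at this output position is [4 9 1 / 4 2 5 / 6 -5 -4]. Elementwise product with the kernel and sum: 4·3 + 1·2 + 4·3 + 2·1 + 6·1 + -5·1 + -4·-1.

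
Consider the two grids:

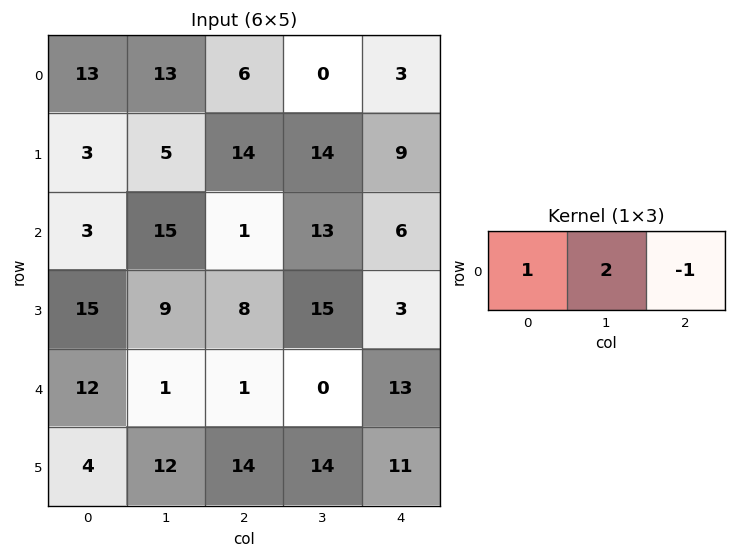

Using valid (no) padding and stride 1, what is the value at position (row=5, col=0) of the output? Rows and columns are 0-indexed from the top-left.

The receptive field on the input at this output position is [4 12 14]. Elementwise product with the kernel and sum: 4·1 + 12·2 + 14·-1.

14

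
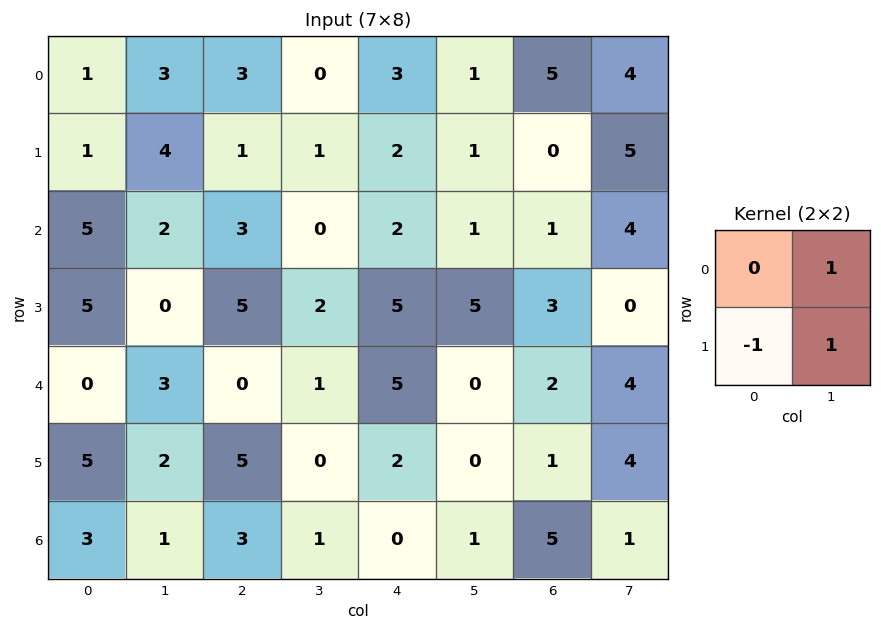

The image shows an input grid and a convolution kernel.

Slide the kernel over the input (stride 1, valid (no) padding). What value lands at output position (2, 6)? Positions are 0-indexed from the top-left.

1

The receptive field on the input at this output position is [1 4 / 3 0]. Elementwise product with the kernel and sum: 4·1 + 3·-1 + 0·1.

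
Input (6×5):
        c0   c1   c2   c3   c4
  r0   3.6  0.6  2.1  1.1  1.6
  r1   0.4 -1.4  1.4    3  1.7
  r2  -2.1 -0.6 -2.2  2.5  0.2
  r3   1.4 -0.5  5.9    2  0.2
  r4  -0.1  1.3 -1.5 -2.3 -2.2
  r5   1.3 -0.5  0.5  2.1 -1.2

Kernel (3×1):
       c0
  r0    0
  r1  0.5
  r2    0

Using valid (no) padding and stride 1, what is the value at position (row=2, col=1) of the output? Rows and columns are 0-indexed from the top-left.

The receptive field on the input at this output position is [-0.6 / -0.5 / 1.3]. Elementwise product with the kernel and sum: -0.5·0.5.

-0.25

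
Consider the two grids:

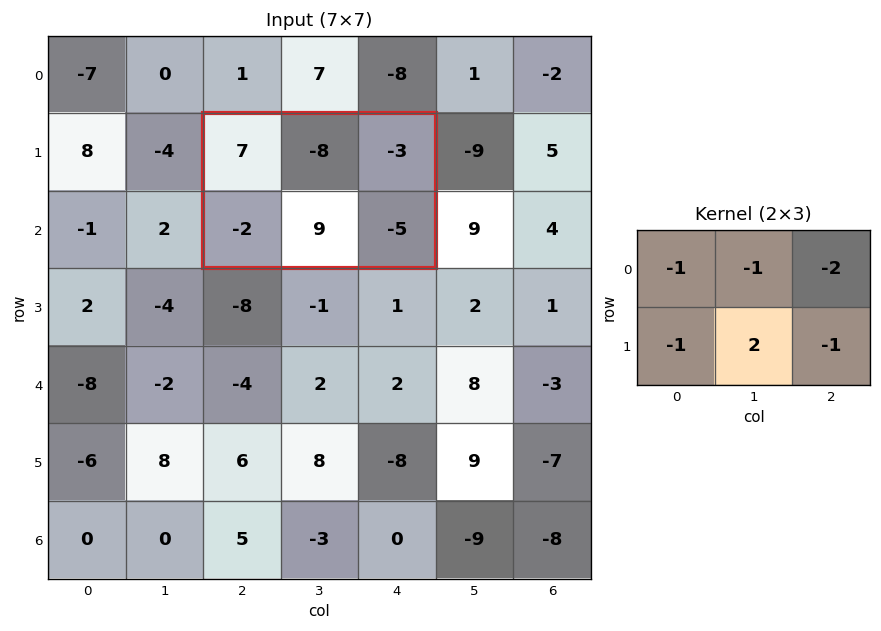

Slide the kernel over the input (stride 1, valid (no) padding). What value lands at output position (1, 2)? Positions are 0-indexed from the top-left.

The receptive field on the input at this output position is [7 -8 -3 / -2 9 -5]. Elementwise product with the kernel and sum: 7·-1 + -8·-1 + -3·-2 + -2·-1 + 9·2 + -5·-1.

32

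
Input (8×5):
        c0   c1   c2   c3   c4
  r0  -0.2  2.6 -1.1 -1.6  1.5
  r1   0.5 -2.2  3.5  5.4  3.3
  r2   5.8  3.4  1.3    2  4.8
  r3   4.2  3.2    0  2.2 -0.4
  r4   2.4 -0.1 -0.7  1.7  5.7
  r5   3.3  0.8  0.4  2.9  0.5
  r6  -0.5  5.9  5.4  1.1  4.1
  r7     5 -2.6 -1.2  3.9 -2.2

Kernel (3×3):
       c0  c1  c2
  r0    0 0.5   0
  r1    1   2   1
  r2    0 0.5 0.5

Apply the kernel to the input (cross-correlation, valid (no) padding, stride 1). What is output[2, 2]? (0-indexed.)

The receptive field on the input at this output position is [1.3 2 4.8 / 0 2.2 -0.4 / -0.7 1.7 5.7]. Elementwise product with the kernel and sum: 2·0.5 + 0·1 + 2.2·2 + -0.4·1 + 1.7·0.5 + 5.7·0.5.

8.7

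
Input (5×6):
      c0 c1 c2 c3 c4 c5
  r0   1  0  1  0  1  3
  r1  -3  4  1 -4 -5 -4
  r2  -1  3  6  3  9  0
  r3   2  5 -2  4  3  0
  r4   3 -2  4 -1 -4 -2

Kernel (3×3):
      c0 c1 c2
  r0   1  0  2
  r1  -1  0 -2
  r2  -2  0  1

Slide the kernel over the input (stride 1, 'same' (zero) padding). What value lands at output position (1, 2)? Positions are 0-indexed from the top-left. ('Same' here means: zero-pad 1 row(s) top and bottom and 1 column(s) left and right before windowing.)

The receptive field on the zero-padded input at this output position is [0 1 0 / 4 1 -4 / 3 6 3]. Elementwise product with the kernel and sum: 0·1 + 0·2 + 4·-1 + -4·-2 + 3·-2 + 3·1.

1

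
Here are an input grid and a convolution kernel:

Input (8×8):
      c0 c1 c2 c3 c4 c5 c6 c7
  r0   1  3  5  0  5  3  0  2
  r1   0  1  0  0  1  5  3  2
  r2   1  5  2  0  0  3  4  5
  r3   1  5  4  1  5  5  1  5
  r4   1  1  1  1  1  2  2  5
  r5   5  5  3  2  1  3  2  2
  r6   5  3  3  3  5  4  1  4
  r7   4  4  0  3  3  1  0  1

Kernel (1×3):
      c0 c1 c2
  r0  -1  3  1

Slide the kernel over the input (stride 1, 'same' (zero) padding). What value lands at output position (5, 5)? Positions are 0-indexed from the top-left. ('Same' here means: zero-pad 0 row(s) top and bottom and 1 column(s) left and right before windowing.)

The receptive field on the zero-padded input at this output position is [1 3 2]. Elementwise product with the kernel and sum: 1·-1 + 3·3 + 2·1.

10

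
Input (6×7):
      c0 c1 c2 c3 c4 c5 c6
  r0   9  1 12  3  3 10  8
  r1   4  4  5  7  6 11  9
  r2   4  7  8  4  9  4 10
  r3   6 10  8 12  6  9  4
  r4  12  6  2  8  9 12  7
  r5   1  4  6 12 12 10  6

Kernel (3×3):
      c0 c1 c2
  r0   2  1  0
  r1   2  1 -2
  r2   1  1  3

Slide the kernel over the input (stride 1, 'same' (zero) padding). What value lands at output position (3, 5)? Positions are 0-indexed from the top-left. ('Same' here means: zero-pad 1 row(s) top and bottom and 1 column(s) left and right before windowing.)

77

The receptive field on the zero-padded input at this output position is [9 4 10 / 6 9 4 / 9 12 7]. Elementwise product with the kernel and sum: 9·2 + 4·1 + 6·2 + 9·1 + 4·-2 + 9·1 + 12·1 + 7·3.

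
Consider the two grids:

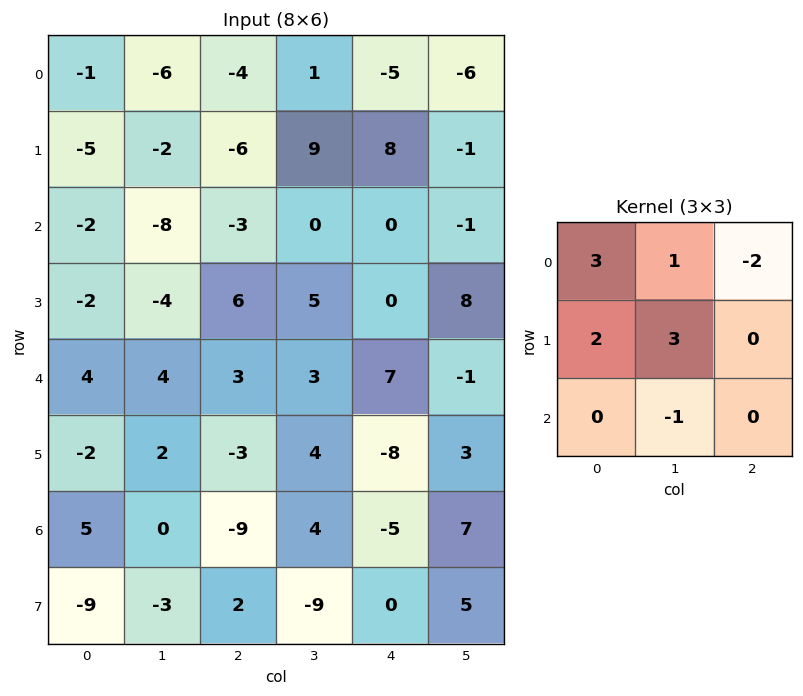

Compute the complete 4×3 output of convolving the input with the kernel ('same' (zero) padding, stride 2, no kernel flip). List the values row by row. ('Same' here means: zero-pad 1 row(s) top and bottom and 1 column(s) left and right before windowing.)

Output[0,0]: The receptive field on the zero-padded input at this output position is [0 0 0 / 0 -1 -6 / 0 -5 -2]. Elementwise product with the kernel and sum: 0·3 + 0·1 + 0·-2 + 0·2 + -1·3 + -5·-1.
Output[0,1]: The receptive field on the zero-padded input at this output position is [0 0 0 / -6 -4 1 / -2 -6 9]. Elementwise product with the kernel and sum: 0·3 + 0·1 + 0·-2 + -6·2 + -4·3 + -6·-1.

2 -18 -21
-5 -61 37
20 4 34
18 -34 -9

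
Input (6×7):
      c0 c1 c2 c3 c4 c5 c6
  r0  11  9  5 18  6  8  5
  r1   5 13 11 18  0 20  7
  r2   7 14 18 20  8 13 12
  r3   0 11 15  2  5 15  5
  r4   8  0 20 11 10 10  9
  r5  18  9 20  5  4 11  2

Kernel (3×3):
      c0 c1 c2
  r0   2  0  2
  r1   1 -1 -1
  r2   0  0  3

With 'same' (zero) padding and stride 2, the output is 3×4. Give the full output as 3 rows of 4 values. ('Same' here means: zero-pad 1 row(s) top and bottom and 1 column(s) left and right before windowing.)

Output[0,0]: The receptive field on the zero-padded input at this output position is [0 0 0 / 0 11 9 / 0 5 13]. Elementwise product with the kernel and sum: 0·2 + 0·2 + 0·1 + 11·-1 + 9·-1 + 13·3.

19 40 64 3
38 44 120 41
41 10 58 31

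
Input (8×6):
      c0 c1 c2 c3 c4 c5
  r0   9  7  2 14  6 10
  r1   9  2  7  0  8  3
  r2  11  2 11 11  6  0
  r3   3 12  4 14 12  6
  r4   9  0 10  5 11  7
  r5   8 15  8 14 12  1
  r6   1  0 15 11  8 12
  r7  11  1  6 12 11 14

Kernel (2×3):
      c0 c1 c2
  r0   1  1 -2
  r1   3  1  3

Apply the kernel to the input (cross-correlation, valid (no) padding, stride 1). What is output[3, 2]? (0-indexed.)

The receptive field on the input at this output position is [4 14 12 / 10 5 11]. Elementwise product with the kernel and sum: 4·1 + 14·1 + 12·-2 + 10·3 + 5·1 + 11·3.

62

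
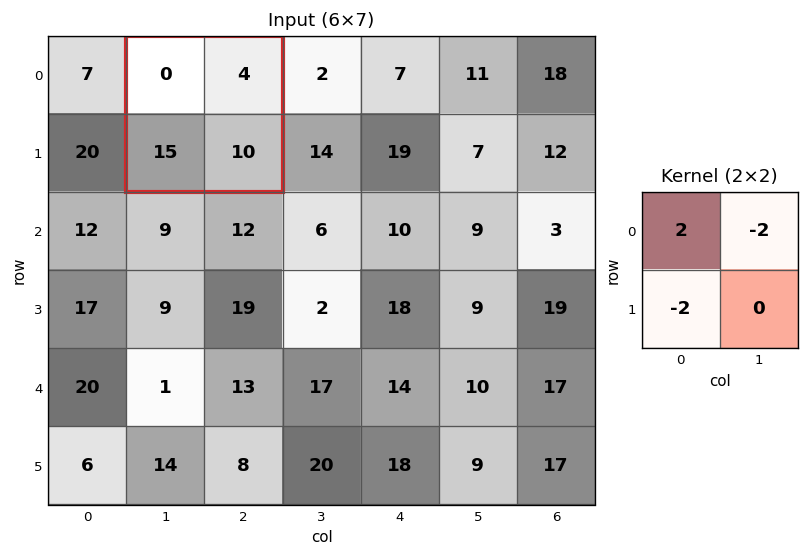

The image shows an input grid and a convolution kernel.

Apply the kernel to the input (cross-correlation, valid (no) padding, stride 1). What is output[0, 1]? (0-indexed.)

The receptive field on the input at this output position is [0 4 / 15 10]. Elementwise product with the kernel and sum: 0·2 + 4·-2 + 15·-2.

-38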